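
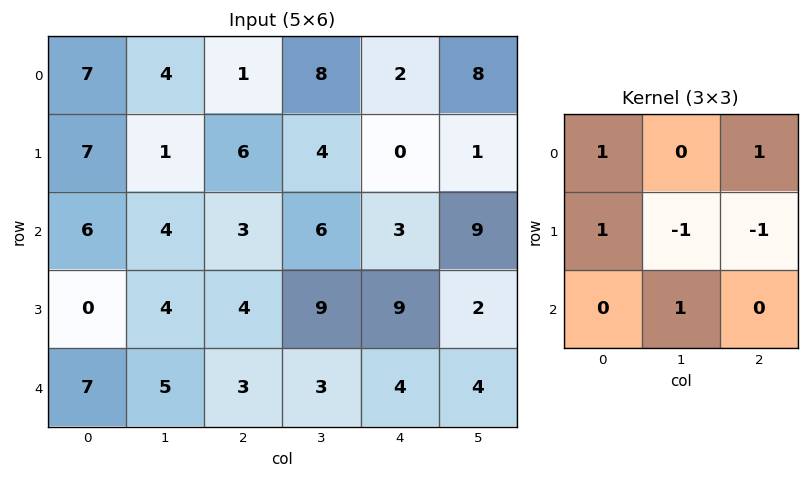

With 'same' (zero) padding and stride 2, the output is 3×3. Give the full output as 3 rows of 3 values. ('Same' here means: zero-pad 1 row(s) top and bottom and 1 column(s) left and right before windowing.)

-4 1 -2
-9 4 8
-8 12 6

Output[0,0]: The receptive field on the zero-padded input at this output position is [0 0 0 / 0 7 4 / 0 7 1]. Elementwise product with the kernel and sum: 0·1 + 0·1 + 0·1 + 7·-1 + 4·-1 + 7·1.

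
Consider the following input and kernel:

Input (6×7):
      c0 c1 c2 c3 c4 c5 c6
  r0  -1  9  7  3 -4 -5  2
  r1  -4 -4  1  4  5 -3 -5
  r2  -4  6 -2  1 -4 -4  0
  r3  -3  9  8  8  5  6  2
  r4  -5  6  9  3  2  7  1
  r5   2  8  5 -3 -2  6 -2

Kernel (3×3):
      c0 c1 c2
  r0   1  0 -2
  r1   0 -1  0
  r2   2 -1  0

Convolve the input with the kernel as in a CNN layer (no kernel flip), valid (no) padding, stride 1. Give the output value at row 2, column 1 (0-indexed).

-1

The receptive field on the input at this output position is [6 -2 1 / 9 8 8 / 6 9 3]. Elementwise product with the kernel and sum: 6·1 + 1·-2 + 8·-1 + 6·2 + 9·-1.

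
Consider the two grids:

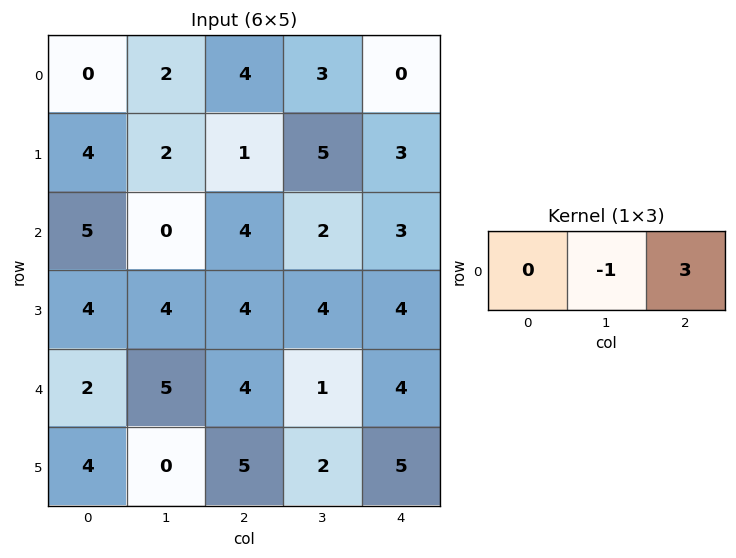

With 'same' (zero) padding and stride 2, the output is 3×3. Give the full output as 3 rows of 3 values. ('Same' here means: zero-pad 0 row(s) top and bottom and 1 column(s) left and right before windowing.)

6 5 0
-5 2 -3
13 -1 -4

Output[0,0]: The receptive field on the zero-padded input at this output position is [0 0 2]. Elementwise product with the kernel and sum: 0·-1 + 2·3.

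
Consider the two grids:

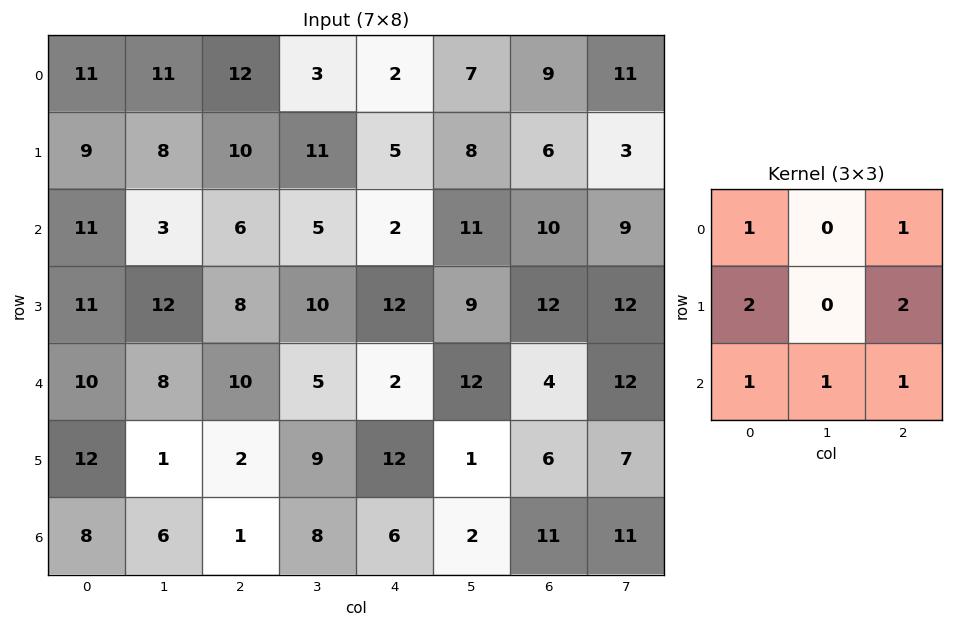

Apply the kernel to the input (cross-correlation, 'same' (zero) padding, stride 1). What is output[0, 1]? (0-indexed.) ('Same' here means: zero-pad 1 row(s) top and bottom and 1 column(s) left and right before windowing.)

73

The receptive field on the zero-padded input at this output position is [0 0 0 / 11 11 12 / 9 8 10]. Elementwise product with the kernel and sum: 0·1 + 0·1 + 11·2 + 12·2 + 9·1 + 8·1 + 10·1.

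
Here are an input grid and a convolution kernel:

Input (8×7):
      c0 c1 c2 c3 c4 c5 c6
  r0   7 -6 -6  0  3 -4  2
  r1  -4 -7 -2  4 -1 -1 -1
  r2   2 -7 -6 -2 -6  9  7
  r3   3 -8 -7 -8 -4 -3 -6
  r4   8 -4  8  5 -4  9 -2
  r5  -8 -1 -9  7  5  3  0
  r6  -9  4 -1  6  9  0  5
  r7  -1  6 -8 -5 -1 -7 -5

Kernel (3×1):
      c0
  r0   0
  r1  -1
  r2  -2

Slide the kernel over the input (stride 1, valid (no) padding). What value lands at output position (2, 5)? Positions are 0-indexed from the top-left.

The receptive field on the input at this output position is [9 / -3 / 9]. Elementwise product with the kernel and sum: -3·-1 + 9·-2.

-15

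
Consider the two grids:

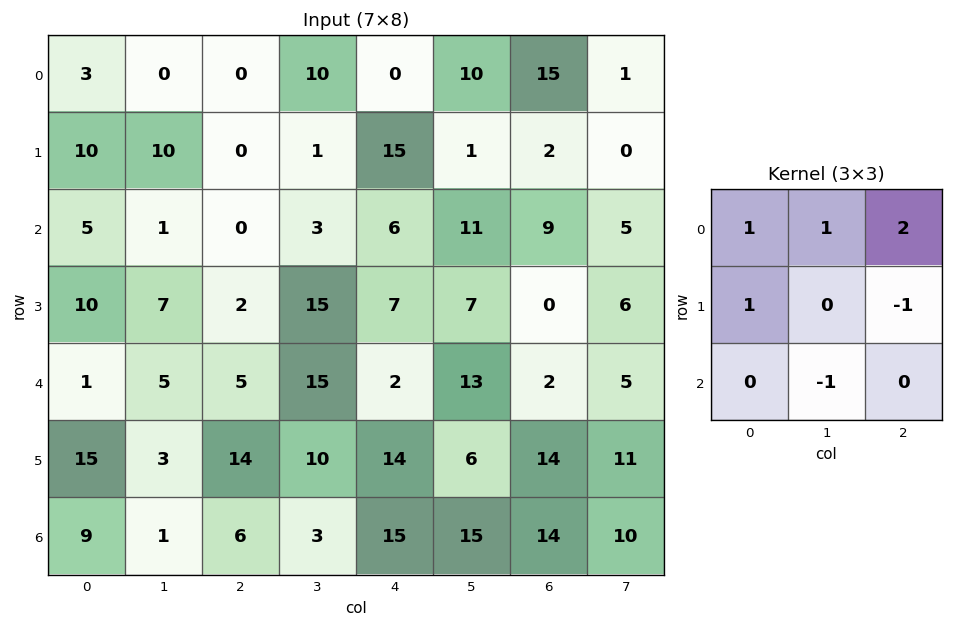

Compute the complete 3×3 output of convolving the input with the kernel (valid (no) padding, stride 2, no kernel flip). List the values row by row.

12 -8 42
9 -5 29
16 21 4

Output[0,0]: The receptive field on the input at this output position is [3 0 0 / 10 10 0 / 5 1 0]. Elementwise product with the kernel and sum: 3·1 + 0·1 + 0·2 + 10·1 + 0·-1 + 1·-1.
Output[0,1]: The receptive field on the input at this output position is [0 10 0 / 0 1 15 / 0 3 6]. Elementwise product with the kernel and sum: 0·1 + 10·1 + 0·2 + 0·1 + 15·-1 + 3·-1.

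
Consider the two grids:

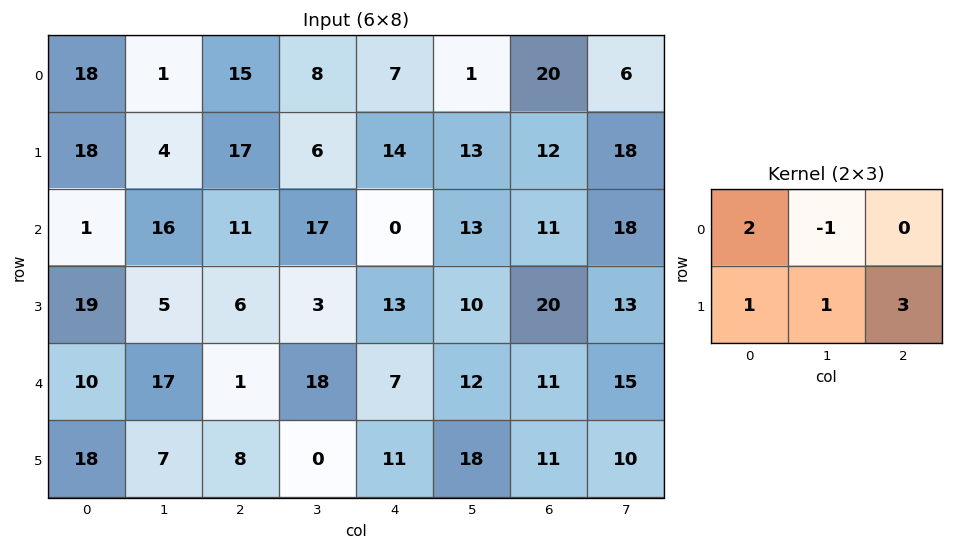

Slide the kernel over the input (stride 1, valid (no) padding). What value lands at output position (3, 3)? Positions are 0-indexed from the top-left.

The receptive field on the input at this output position is [3 13 10 / 18 7 12]. Elementwise product with the kernel and sum: 3·2 + 13·-1 + 18·1 + 7·1 + 12·3.

54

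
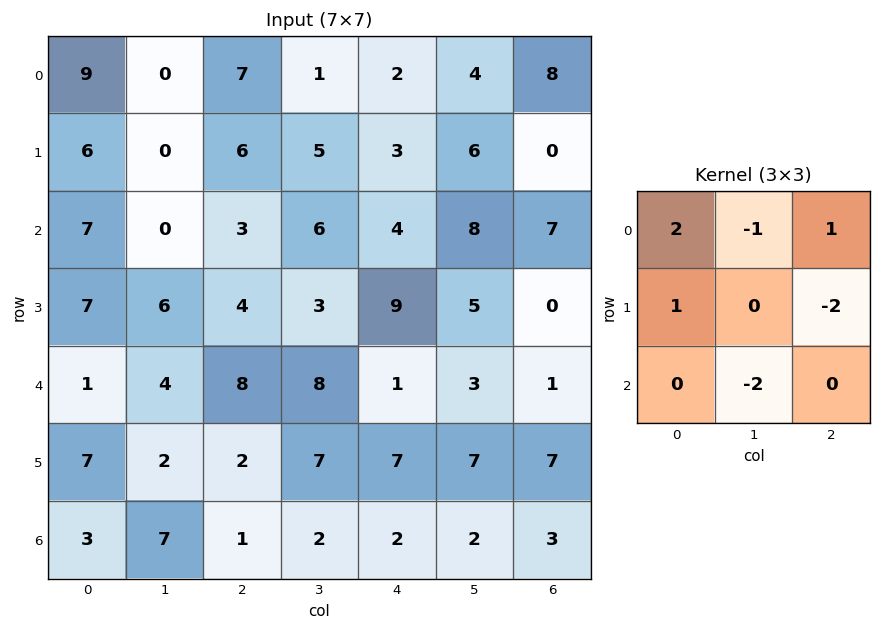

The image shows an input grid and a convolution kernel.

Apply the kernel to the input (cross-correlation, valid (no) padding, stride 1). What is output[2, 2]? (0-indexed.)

The receptive field on the input at this output position is [3 6 4 / 4 3 9 / 8 8 1]. Elementwise product with the kernel and sum: 3·2 + 6·-1 + 4·1 + 4·1 + 9·-2 + 8·-2.

-26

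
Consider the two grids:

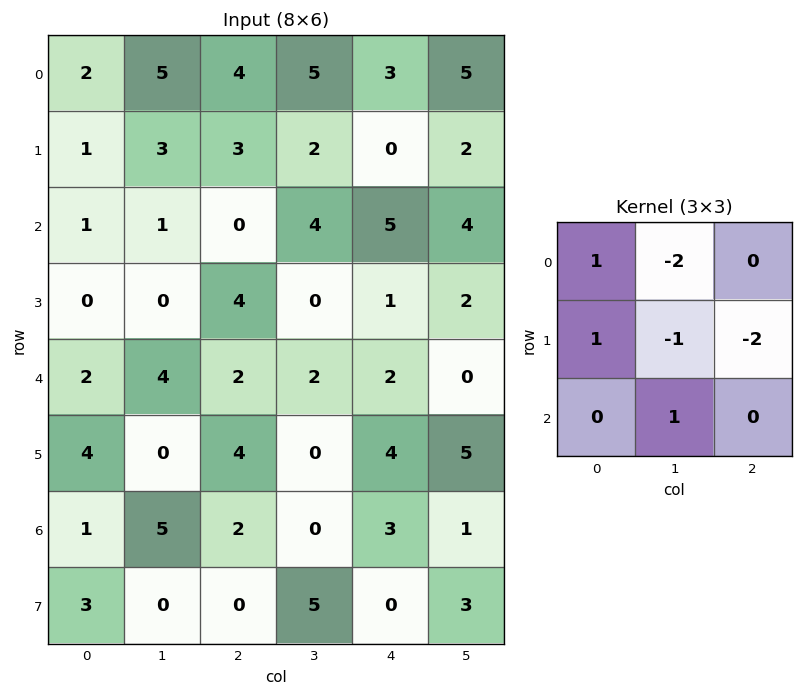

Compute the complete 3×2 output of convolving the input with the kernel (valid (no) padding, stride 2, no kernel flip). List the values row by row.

Output[0,0]: The receptive field on the input at this output position is [2 5 4 / 1 3 3 / 1 1 0]. Elementwise product with the kernel and sum: 2·1 + 5·-2 + 1·1 + 3·-1 + 3·-2 + 1·1.
Output[0,1]: The receptive field on the input at this output position is [4 5 3 / 3 2 0 / 0 4 5]. Elementwise product with the kernel and sum: 4·1 + 5·-2 + 3·1 + 2·-1 + 0·-2 + 4·1.

-15 -1
-5 -4
-5 -6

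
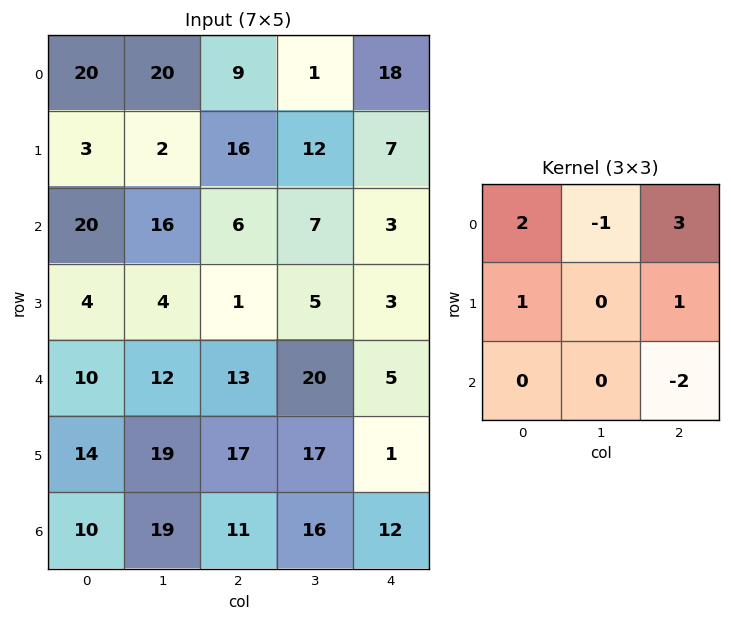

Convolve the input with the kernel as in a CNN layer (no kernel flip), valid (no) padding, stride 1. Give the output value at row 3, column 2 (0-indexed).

22

The receptive field on the input at this output position is [1 5 3 / 13 20 5 / 17 17 1]. Elementwise product with the kernel and sum: 1·2 + 5·-1 + 3·3 + 13·1 + 5·1 + 1·-2.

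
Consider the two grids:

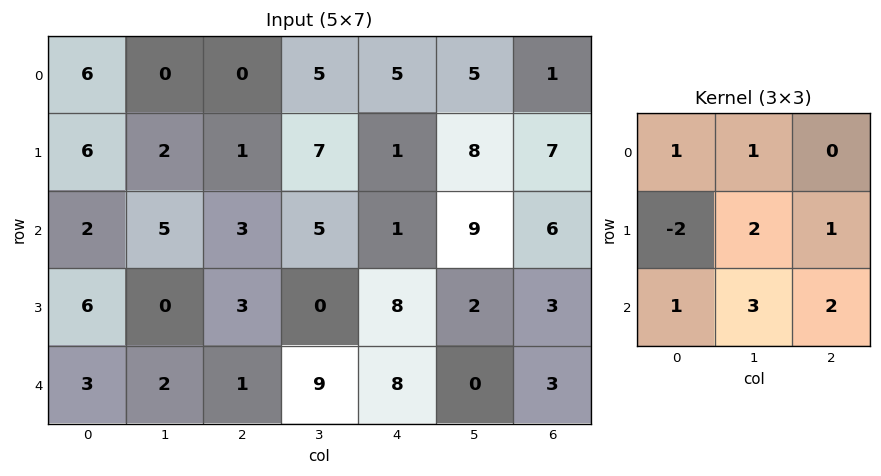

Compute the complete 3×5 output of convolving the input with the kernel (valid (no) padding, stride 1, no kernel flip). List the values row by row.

Output[0,0]: The receptive field on the input at this output position is [6 0 0 / 6 2 1 / 2 5 3]. Elementwise product with the kernel and sum: 6·1 + 0·1 + 6·-2 + 2·2 + 1·1 + 2·1 + 5·3 + 3·2.

22 29 38 32 71
29 13 32 37 51
9 37 54 57 15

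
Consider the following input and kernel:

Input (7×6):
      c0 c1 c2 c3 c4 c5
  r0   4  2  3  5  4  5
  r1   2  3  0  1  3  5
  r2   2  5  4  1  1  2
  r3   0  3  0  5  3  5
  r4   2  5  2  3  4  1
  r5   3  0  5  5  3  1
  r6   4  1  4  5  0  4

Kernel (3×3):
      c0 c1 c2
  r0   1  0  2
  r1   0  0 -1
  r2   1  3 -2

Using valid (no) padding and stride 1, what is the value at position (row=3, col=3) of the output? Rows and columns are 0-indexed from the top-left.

The receptive field on the input at this output position is [5 3 5 / 3 4 1 / 5 3 1]. Elementwise product with the kernel and sum: 5·1 + 5·2 + 1·-1 + 5·1 + 3·3 + 1·-2.

26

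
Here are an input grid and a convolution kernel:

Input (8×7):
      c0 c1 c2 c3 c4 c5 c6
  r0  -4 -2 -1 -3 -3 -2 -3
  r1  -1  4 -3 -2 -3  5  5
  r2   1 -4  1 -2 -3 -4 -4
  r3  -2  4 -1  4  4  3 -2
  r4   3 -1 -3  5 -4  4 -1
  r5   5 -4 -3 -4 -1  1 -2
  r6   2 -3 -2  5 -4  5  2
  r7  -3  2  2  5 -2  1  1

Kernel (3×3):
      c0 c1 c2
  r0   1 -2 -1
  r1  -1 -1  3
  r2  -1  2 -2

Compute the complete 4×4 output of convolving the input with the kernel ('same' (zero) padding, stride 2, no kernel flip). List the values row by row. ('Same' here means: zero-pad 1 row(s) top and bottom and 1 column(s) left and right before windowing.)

-12 -12 -14 10
-27 -5 -10 -4
12 27 4 -1
-27 18 0 -1

Output[0,0]: The receptive field on the zero-padded input at this output position is [0 0 0 / 0 -4 -2 / 0 -1 4]. Elementwise product with the kernel and sum: 0·1 + 0·-2 + 0·-1 + 0·-1 + -4·-1 + -2·3 + 0·-1 + -1·2 + 4·-2.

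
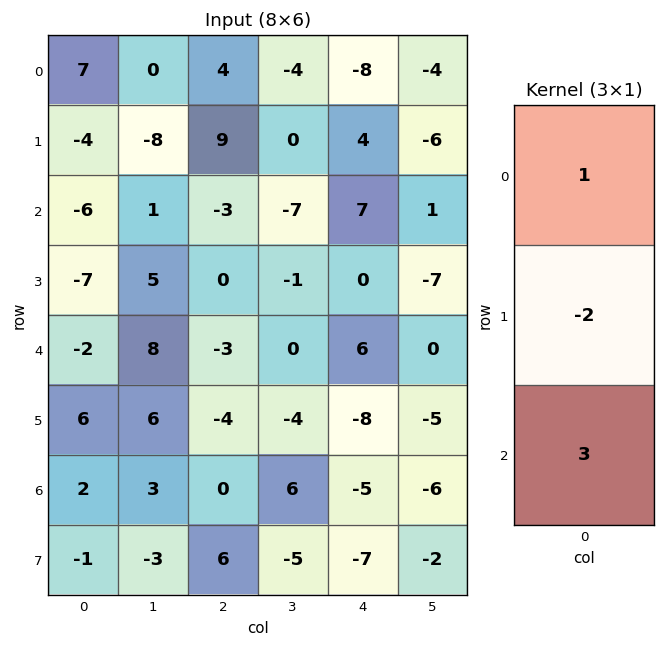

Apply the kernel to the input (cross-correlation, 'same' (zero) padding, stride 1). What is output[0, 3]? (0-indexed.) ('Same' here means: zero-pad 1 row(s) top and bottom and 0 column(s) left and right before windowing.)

The receptive field on the zero-padded input at this output position is [0 / -4 / 0]. Elementwise product with the kernel and sum: 0·1 + -4·-2 + 0·3.

8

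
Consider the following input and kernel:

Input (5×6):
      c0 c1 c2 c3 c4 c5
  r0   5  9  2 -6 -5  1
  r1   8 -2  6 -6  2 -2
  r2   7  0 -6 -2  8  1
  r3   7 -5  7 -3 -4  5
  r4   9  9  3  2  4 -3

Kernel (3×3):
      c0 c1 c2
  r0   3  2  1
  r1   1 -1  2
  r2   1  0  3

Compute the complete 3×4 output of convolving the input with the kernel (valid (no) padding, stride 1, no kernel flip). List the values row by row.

46 -1 23 -38
49 -12 15 -12
59 -17 3 15

Output[0,0]: The receptive field on the input at this output position is [5 9 2 / 8 -2 6 / 7 0 -6]. Elementwise product with the kernel and sum: 5·3 + 9·2 + 2·1 + 8·1 + -2·-1 + 6·2 + 7·1 + -6·3.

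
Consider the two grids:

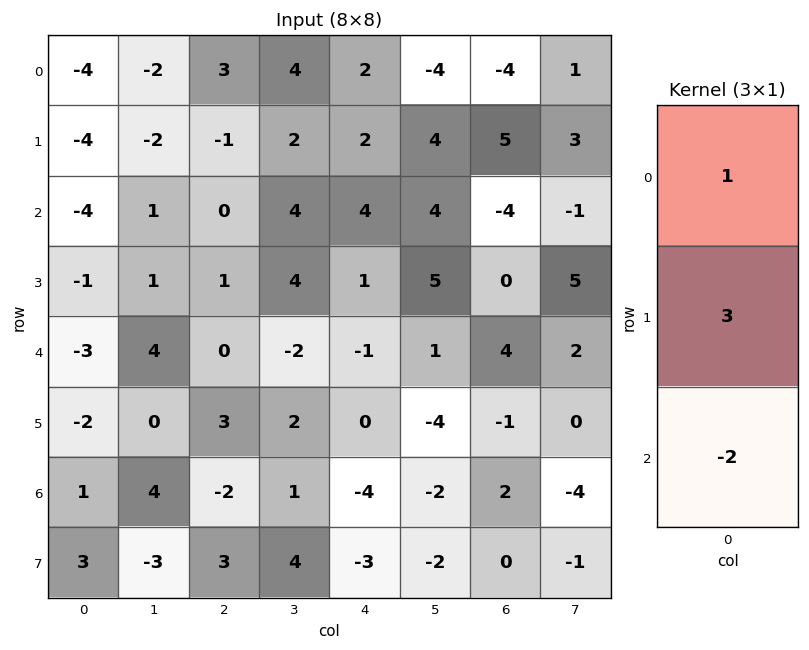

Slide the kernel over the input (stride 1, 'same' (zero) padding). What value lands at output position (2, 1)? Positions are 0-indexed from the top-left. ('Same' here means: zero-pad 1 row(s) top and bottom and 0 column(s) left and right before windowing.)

-1

The receptive field on the zero-padded input at this output position is [-2 / 1 / 1]. Elementwise product with the kernel and sum: -2·1 + 1·3 + 1·-2.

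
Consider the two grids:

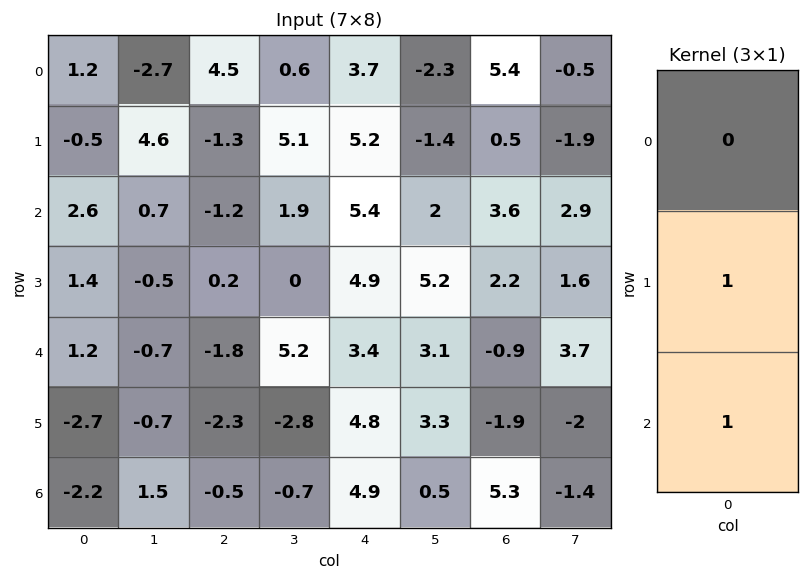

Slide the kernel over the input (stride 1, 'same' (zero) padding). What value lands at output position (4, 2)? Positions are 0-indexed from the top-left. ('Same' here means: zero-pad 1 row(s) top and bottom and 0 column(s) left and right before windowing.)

The receptive field on the zero-padded input at this output position is [0.2 / -1.8 / -2.3]. Elementwise product with the kernel and sum: -1.8·1 + -2.3·1.

-4.1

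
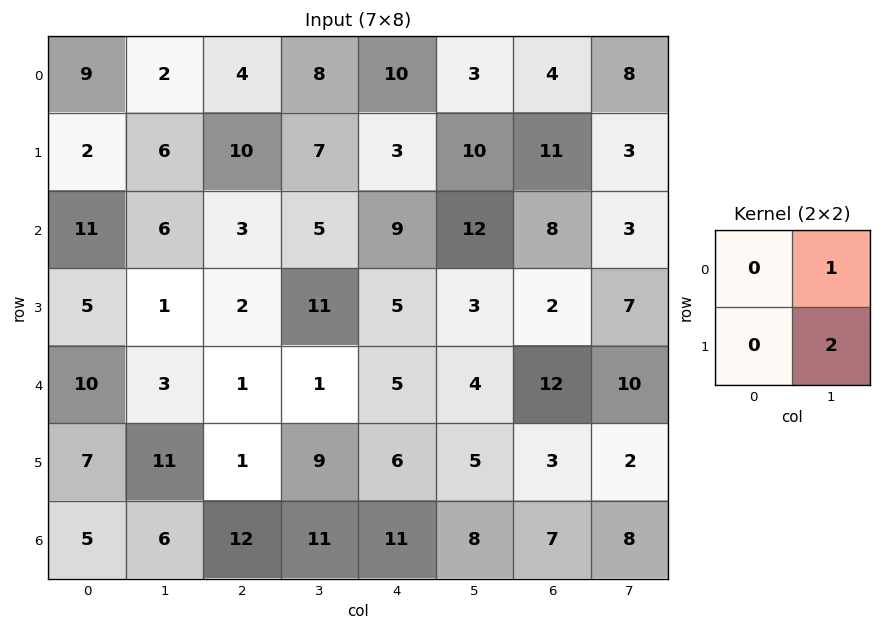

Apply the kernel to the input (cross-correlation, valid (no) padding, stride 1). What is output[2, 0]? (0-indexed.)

8

The receptive field on the input at this output position is [11 6 / 5 1]. Elementwise product with the kernel and sum: 6·1 + 1·2.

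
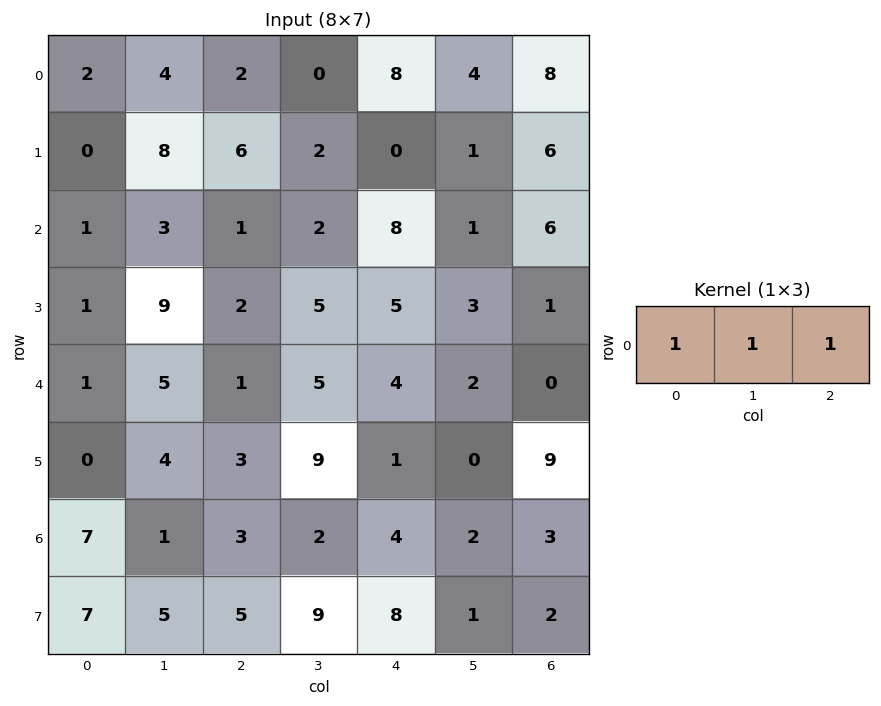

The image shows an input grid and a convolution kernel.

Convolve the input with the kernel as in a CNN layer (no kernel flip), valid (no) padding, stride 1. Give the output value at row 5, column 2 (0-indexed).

13

The receptive field on the input at this output position is [3 9 1]. Elementwise product with the kernel and sum: 3·1 + 9·1 + 1·1.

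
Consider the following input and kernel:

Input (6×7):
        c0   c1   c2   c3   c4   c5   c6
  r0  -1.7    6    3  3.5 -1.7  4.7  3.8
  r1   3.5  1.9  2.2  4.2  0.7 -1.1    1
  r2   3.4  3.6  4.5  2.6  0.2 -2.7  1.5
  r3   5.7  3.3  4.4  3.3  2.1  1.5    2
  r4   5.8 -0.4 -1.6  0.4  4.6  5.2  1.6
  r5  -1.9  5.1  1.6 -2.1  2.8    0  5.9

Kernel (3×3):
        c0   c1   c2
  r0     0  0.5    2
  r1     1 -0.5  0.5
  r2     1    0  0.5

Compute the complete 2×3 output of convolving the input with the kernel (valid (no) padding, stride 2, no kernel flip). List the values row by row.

Output[0,0]: The receptive field on the input at this output position is [-1.7 6 3 / 3.5 1.9 2.2 / 3.4 3.6 4.5]. Elementwise product with the kernel and sum: 6·0.5 + 3·2 + 3.5·1 + 1.9·-0.5 + 2.2·0.5 + 3.4·1 + 4.5·0.5.

18.3 3.4 12.65
22.05 6.2 9.4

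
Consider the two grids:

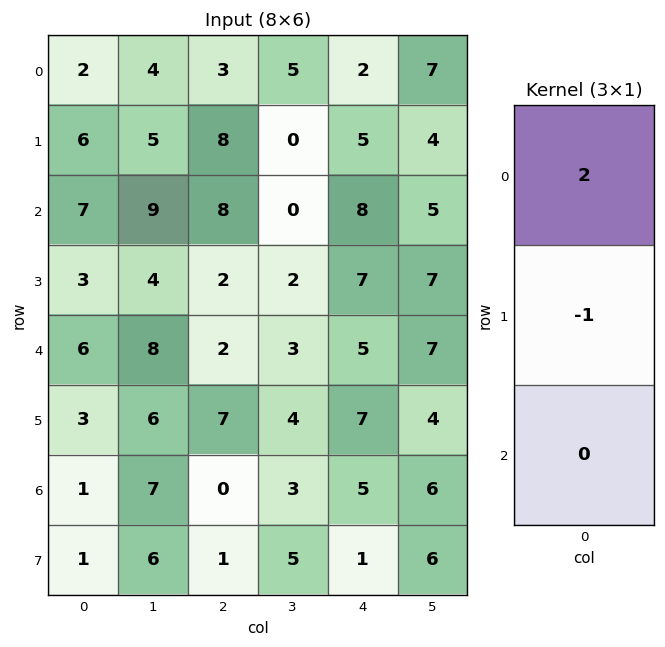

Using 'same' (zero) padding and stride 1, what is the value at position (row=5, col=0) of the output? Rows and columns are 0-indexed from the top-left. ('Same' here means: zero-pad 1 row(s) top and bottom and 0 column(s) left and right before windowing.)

9

The receptive field on the zero-padded input at this output position is [6 / 3 / 1]. Elementwise product with the kernel and sum: 6·2 + 3·-1.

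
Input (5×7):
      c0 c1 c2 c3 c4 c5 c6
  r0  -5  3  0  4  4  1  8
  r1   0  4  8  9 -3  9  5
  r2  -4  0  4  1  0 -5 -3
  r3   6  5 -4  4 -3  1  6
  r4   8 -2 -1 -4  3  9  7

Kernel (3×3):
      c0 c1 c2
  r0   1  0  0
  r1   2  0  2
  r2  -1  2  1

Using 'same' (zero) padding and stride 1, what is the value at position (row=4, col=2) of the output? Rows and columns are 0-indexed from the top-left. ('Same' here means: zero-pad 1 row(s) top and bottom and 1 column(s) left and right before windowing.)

-7

The receptive field on the zero-padded input at this output position is [5 -4 4 / -2 -1 -4 / 0 0 0]. Elementwise product with the kernel and sum: 5·1 + -2·2 + -4·2 + 0·-1 + 0·2 + 0·1.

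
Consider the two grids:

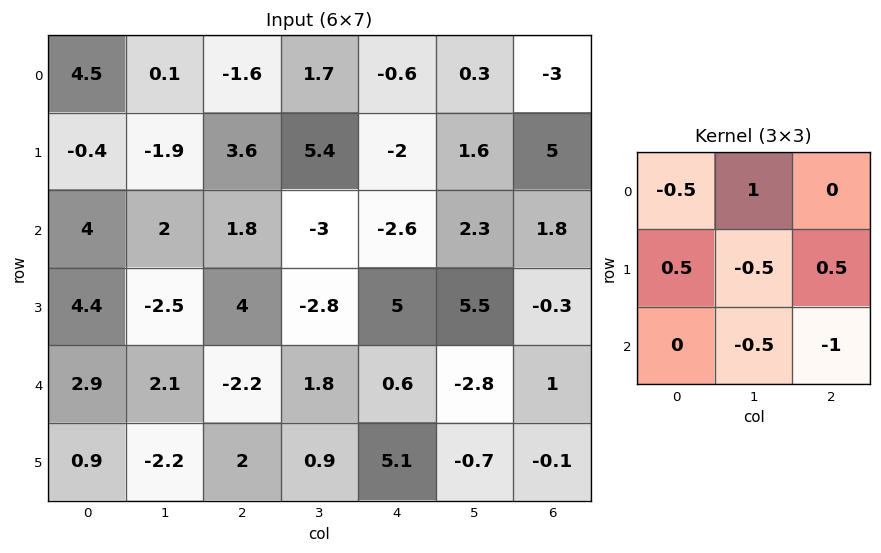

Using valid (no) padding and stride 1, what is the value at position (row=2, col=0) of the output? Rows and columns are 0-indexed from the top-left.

The receptive field on the input at this output position is [4 2 1.8 / 4.4 -2.5 4 / 2.9 2.1 -2.2]. Elementwise product with the kernel and sum: 4·-0.5 + 2·1 + 4.4·0.5 + -2.5·-0.5 + 4·0.5 + 2.1·-0.5 + -2.2·-1.

6.6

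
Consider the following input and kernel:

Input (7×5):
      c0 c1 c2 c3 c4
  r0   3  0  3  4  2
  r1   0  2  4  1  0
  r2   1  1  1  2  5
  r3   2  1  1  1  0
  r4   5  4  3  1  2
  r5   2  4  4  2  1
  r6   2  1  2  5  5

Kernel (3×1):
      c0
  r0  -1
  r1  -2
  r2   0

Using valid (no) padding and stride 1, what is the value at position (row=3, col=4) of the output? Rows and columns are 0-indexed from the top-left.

-4

The receptive field on the input at this output position is [0 / 2 / 1]. Elementwise product with the kernel and sum: 0·-1 + 2·-2.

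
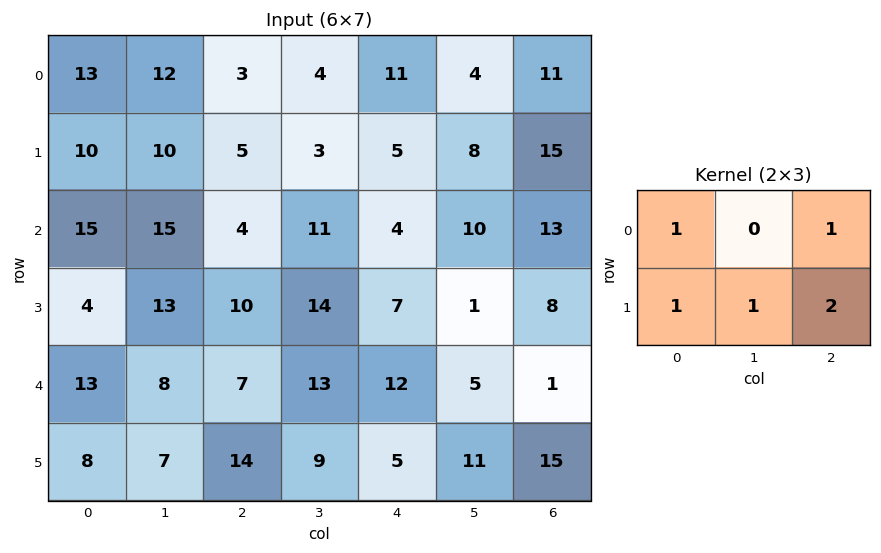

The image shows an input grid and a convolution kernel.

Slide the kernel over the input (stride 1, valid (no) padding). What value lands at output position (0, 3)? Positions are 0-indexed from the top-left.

The receptive field on the input at this output position is [4 11 4 / 3 5 8]. Elementwise product with the kernel and sum: 4·1 + 4·1 + 3·1 + 5·1 + 8·2.

32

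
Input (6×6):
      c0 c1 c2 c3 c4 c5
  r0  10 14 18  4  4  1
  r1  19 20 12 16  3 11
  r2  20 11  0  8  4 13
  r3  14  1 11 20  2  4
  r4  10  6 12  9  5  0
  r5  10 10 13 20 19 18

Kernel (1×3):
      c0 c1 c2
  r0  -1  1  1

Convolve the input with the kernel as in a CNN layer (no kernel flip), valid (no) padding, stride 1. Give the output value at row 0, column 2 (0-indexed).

The receptive field on the input at this output position is [18 4 4]. Elementwise product with the kernel and sum: 18·-1 + 4·1 + 4·1.

-10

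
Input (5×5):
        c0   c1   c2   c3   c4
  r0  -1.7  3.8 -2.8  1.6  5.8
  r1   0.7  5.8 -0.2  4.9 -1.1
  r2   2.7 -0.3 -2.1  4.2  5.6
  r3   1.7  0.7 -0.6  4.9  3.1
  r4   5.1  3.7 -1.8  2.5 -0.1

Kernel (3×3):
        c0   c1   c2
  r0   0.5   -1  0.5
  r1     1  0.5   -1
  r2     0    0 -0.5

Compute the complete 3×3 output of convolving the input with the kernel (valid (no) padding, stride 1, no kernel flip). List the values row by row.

-1.2 4.2 0.45
-0.6 -2.45 -12.7
4.15 -1.7 -3.65

Output[0,0]: The receptive field on the input at this output position is [-1.7 3.8 -2.8 / 0.7 5.8 -0.2 / 2.7 -0.3 -2.1]. Elementwise product with the kernel and sum: -1.7·0.5 + 3.8·-1 + -2.8·0.5 + 0.7·1 + 5.8·0.5 + -0.2·-1 + -2.1·-0.5.
Output[0,1]: The receptive field on the input at this output position is [3.8 -2.8 1.6 / 5.8 -0.2 4.9 / -0.3 -2.1 4.2]. Elementwise product with the kernel and sum: 3.8·0.5 + -2.8·-1 + 1.6·0.5 + 5.8·1 + -0.2·0.5 + 4.9·-1 + 4.2·-0.5.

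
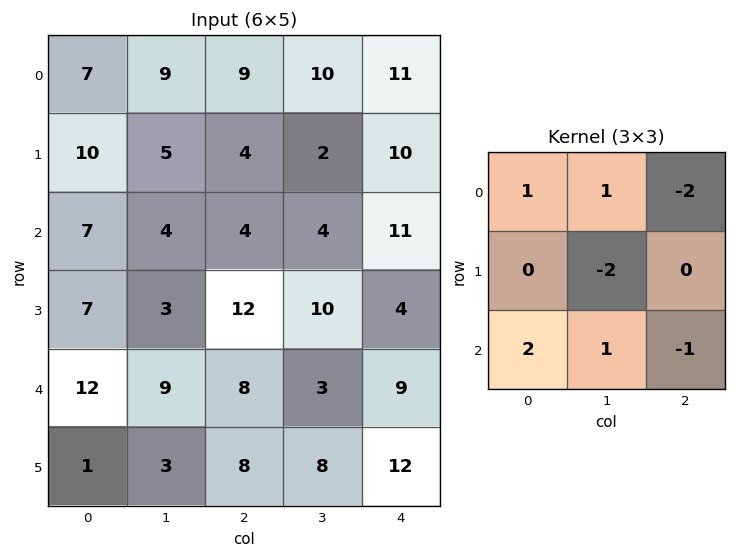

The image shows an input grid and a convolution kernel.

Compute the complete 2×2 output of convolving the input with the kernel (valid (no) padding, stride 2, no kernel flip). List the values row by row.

Output[0,0]: The receptive field on the input at this output position is [7 9 9 / 10 5 4 / 7 4 4]. Elementwise product with the kernel and sum: 7·1 + 9·1 + 9·-2 + 5·-2 + 7·2 + 4·1 + 4·-1.

2 -6
22 -24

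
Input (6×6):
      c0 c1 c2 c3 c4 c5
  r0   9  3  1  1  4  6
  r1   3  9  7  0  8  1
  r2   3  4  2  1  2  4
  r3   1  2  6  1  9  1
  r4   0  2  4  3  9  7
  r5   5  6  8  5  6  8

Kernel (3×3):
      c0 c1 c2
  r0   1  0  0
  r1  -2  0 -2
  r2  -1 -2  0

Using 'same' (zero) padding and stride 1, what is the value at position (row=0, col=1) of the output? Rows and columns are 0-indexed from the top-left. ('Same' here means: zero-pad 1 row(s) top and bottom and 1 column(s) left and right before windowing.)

-41

The receptive field on the zero-padded input at this output position is [0 0 0 / 9 3 1 / 3 9 7]. Elementwise product with the kernel and sum: 0·1 + 9·-2 + 1·-2 + 3·-1 + 9·-2.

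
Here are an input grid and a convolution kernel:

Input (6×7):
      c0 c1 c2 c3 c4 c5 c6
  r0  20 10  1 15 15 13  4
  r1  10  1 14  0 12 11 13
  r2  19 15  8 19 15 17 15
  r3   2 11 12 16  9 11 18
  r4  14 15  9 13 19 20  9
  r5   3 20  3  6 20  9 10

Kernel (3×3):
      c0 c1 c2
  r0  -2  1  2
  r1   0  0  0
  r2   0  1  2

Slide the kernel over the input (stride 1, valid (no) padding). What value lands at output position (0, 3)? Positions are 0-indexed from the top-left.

60

The receptive field on the input at this output position is [15 15 13 / 0 12 11 / 19 15 17]. Elementwise product with the kernel and sum: 15·-2 + 15·1 + 13·2 + 15·1 + 17·2.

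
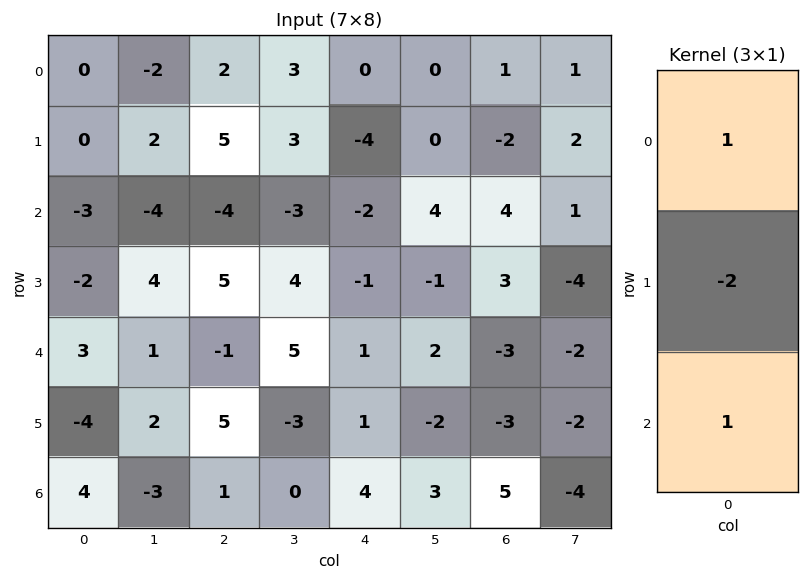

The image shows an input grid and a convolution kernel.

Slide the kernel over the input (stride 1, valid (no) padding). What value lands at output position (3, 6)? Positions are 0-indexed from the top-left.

6

The receptive field on the input at this output position is [3 / -3 / -3]. Elementwise product with the kernel and sum: 3·1 + -3·-2 + -3·1.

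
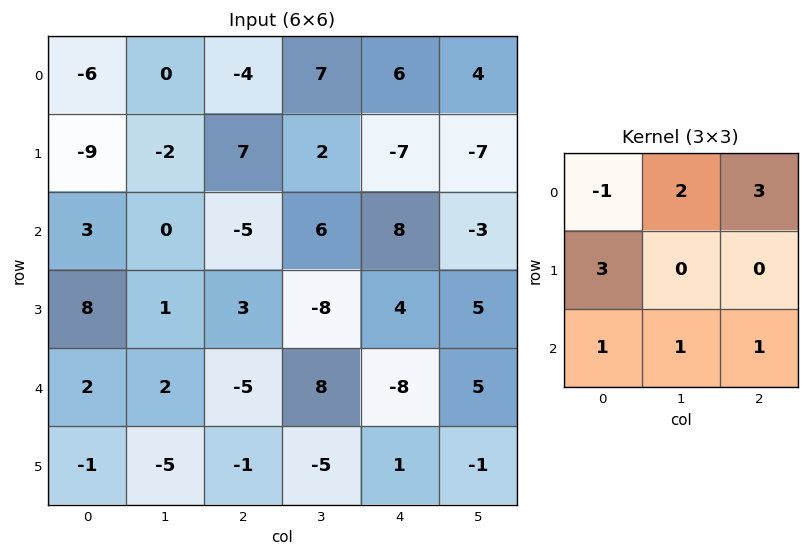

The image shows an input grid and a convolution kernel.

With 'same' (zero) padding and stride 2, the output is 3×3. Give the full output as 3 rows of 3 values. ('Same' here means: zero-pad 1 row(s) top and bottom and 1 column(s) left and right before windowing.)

-11 7 9
-15 18 -18
13 -24 50

Output[0,0]: The receptive field on the zero-padded input at this output position is [0 0 0 / 0 -6 0 / 0 -9 -2]. Elementwise product with the kernel and sum: 0·-1 + 0·2 + 0·3 + 0·3 + 0·1 + -9·1 + -2·1.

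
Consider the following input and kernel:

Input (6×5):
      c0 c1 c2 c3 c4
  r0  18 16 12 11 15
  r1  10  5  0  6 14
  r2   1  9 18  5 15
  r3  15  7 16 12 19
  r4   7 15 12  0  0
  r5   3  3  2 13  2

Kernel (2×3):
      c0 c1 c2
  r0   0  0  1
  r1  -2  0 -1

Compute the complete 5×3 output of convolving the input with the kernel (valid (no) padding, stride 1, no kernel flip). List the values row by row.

Output[0,0]: The receptive field on the input at this output position is [18 16 12 / 10 5 0]. Elementwise product with the kernel and sum: 12·1 + 10·-2 + 0·-1.
Output[0,1]: The receptive field on the input at this output position is [16 12 11 / 5 0 6]. Elementwise product with the kernel and sum: 11·1 + 5·-2 + 6·-1.

-8 -5 1
-20 -17 -37
-28 -21 -36
-10 -18 -5
4 -19 -6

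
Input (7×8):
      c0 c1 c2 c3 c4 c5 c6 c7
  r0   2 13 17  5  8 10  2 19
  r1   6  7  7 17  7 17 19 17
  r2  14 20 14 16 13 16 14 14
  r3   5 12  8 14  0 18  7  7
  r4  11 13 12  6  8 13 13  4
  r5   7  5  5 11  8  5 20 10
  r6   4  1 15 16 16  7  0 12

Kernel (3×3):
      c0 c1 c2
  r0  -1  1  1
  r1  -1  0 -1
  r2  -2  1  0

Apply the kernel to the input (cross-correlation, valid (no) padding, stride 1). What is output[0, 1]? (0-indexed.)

The receptive field on the input at this output position is [13 17 5 / 7 7 17 / 20 14 16]. Elementwise product with the kernel and sum: 13·-1 + 17·1 + 5·1 + 7·-1 + 17·-1 + 20·-2 + 14·1.

-41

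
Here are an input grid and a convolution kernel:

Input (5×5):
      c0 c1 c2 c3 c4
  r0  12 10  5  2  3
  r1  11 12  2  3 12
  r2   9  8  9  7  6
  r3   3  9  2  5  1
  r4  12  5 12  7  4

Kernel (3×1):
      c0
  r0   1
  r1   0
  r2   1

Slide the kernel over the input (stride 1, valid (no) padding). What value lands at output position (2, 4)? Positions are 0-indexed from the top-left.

The receptive field on the input at this output position is [6 / 1 / 4]. Elementwise product with the kernel and sum: 6·1 + 4·1.

10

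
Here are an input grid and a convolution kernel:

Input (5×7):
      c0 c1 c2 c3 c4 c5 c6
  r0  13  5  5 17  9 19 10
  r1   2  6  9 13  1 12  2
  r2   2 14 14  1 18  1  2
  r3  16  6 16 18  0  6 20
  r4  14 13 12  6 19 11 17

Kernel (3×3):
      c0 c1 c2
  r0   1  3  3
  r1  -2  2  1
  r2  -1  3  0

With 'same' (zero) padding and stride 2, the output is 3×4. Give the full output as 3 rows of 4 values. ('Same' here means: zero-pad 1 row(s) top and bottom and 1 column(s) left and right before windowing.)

Output[0,0]: The receptive field on the zero-padded input at this output position is [0 0 0 / 0 13 5 / 0 2 6]. Elementwise product with the kernel and sum: 0·1 + 0·3 + 0·3 + 0·-2 + 13·2 + 5·1 + 0·-1 + 2·3.

37 38 -7 -24
90 115 69 74
107 112 73 78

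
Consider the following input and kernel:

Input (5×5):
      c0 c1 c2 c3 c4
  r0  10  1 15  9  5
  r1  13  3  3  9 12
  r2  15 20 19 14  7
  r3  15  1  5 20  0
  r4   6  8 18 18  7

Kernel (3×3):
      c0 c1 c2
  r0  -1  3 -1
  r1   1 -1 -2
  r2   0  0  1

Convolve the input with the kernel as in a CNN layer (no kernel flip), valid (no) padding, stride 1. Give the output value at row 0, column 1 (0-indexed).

The receptive field on the input at this output position is [1 15 9 / 3 3 9 / 20 19 14]. Elementwise product with the kernel and sum: 1·-1 + 15·3 + 9·-1 + 3·1 + 3·-1 + 9·-2 + 14·1.

31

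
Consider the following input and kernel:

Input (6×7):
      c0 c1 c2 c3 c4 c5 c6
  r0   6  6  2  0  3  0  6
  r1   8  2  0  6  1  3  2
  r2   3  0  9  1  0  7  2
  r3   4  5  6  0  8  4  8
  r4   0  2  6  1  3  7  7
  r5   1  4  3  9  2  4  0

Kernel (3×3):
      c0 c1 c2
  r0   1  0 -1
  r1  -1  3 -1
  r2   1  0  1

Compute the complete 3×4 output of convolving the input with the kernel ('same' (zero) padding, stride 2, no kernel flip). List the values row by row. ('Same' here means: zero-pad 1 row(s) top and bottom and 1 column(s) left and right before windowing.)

Output[0,0]: The receptive field on the zero-padded input at this output position is [0 0 0 / 0 6 6 / 0 8 2]. Elementwise product with the kernel and sum: 0·1 + 0·-1 + 0·-1 + 6·3 + 6·-1 + 0·1 + 2·1.

14 8 18 21
12 27 -1 6
-3 33 10 22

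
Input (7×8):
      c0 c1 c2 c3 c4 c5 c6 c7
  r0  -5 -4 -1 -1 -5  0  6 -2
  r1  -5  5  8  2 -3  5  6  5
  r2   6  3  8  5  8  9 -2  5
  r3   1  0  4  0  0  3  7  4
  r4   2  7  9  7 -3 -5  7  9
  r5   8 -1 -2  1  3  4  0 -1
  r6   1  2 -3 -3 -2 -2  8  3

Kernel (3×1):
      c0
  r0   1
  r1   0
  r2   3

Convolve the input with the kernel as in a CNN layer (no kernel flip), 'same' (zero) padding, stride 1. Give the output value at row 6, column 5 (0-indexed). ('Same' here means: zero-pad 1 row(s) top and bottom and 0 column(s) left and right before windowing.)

4

The receptive field on the zero-padded input at this output position is [4 / -2 / 0]. Elementwise product with the kernel and sum: 4·1 + 0·3.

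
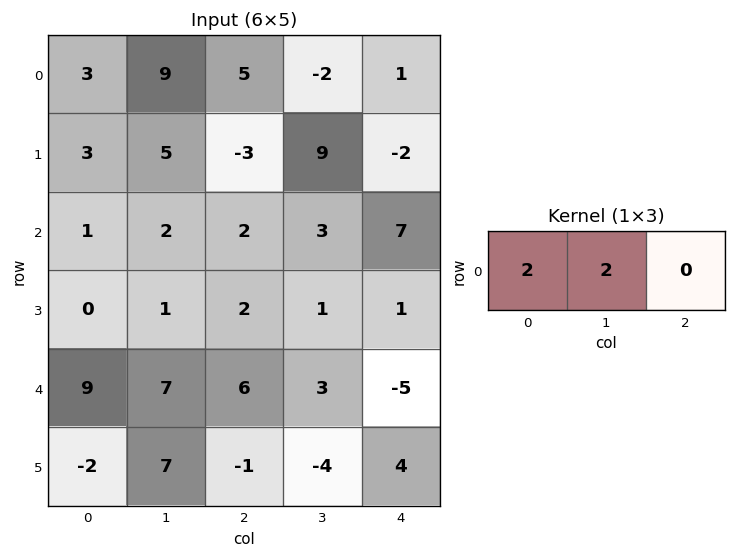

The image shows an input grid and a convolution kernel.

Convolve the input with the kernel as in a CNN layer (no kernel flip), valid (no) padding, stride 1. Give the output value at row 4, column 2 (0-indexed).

The receptive field on the input at this output position is [6 3 -5]. Elementwise product with the kernel and sum: 6·2 + 3·2.

18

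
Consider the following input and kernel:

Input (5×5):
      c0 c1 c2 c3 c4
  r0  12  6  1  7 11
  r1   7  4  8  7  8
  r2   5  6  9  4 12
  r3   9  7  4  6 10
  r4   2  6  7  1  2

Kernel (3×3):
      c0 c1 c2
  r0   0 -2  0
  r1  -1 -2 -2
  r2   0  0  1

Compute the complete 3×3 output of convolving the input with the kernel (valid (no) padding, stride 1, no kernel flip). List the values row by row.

Output[0,0]: The receptive field on the input at this output position is [12 6 1 / 7 4 8 / 5 6 9]. Elementwise product with the kernel and sum: 6·-2 + 7·-1 + 4·-2 + 8·-2 + 9·1.

-34 -32 -40
-39 -42 -45
-36 -44 -42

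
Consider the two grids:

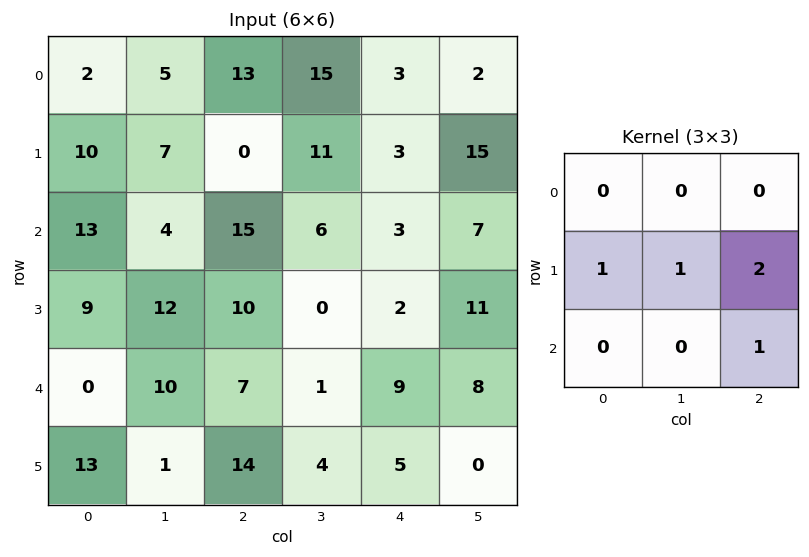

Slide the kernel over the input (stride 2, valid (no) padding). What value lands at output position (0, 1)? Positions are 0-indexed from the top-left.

20

The receptive field on the input at this output position is [13 15 3 / 0 11 3 / 15 6 3]. Elementwise product with the kernel and sum: 0·1 + 11·1 + 3·2 + 3·1.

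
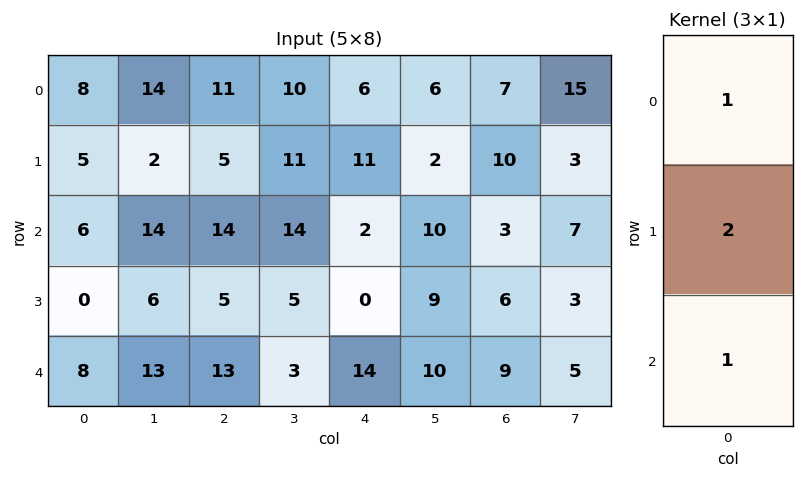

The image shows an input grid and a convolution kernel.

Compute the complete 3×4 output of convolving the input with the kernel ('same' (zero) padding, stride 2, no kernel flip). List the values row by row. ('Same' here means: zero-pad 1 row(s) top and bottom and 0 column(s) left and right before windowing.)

Output[0,0]: The receptive field on the zero-padded input at this output position is [0 / 8 / 5]. Elementwise product with the kernel and sum: 0·1 + 8·2 + 5·1.

21 27 23 24
17 38 15 22
16 31 28 24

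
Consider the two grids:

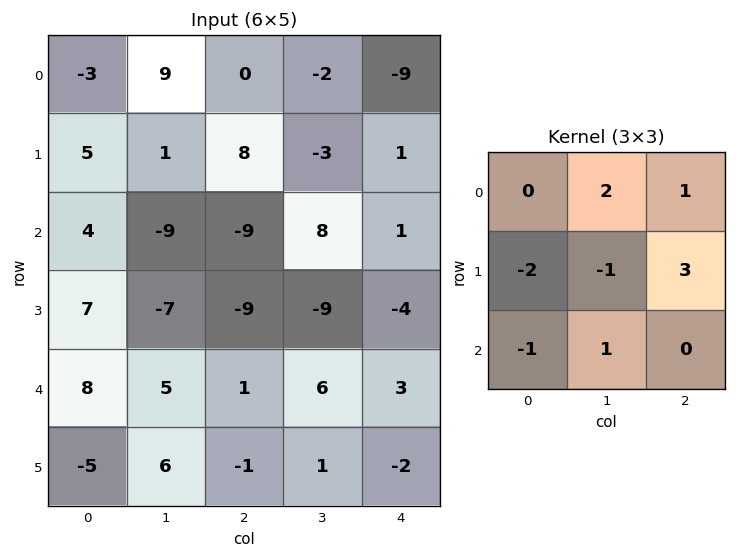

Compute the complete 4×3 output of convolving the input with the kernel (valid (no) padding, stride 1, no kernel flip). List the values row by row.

18 -21 -6
-30 62 8
-64 -18 37
-30 -27 -19

Output[0,0]: The receptive field on the input at this output position is [-3 9 0 / 5 1 8 / 4 -9 -9]. Elementwise product with the kernel and sum: 9·2 + 0·1 + 5·-2 + 1·-1 + 8·3 + 4·-1 + -9·1.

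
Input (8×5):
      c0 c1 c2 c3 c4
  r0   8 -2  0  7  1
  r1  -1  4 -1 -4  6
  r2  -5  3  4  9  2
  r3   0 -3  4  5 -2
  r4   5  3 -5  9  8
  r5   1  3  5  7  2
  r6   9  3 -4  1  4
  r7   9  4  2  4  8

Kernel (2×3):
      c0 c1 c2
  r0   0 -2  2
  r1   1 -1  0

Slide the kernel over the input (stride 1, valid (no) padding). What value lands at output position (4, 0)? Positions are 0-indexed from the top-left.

-18

The receptive field on the input at this output position is [5 3 -5 / 1 3 5]. Elementwise product with the kernel and sum: 3·-2 + -5·2 + 1·1 + 3·-1.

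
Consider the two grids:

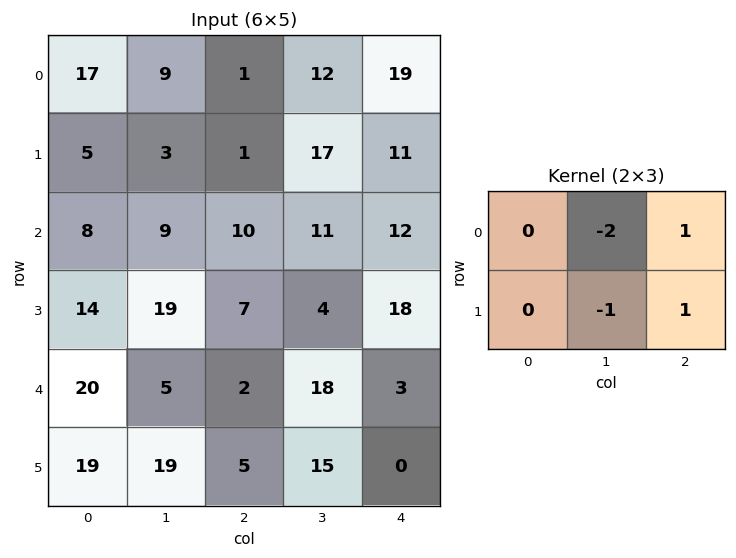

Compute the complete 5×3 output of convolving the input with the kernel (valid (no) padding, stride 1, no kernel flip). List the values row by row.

-19 26 -11
-4 16 -22
-20 -12 4
-34 6 -5
-22 24 -48

Output[0,0]: The receptive field on the input at this output position is [17 9 1 / 5 3 1]. Elementwise product with the kernel and sum: 9·-2 + 1·1 + 3·-1 + 1·1.
Output[0,1]: The receptive field on the input at this output position is [9 1 12 / 3 1 17]. Elementwise product with the kernel and sum: 1·-2 + 12·1 + 1·-1 + 17·1.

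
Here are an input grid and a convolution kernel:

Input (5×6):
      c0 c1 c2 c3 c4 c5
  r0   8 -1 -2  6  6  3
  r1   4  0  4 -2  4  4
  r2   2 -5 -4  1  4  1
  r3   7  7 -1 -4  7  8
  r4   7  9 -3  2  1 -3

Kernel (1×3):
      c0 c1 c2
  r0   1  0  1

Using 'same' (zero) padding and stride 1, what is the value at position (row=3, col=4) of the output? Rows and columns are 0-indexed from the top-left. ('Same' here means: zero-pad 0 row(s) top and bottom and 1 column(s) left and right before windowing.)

4

The receptive field on the zero-padded input at this output position is [-4 7 8]. Elementwise product with the kernel and sum: -4·1 + 8·1.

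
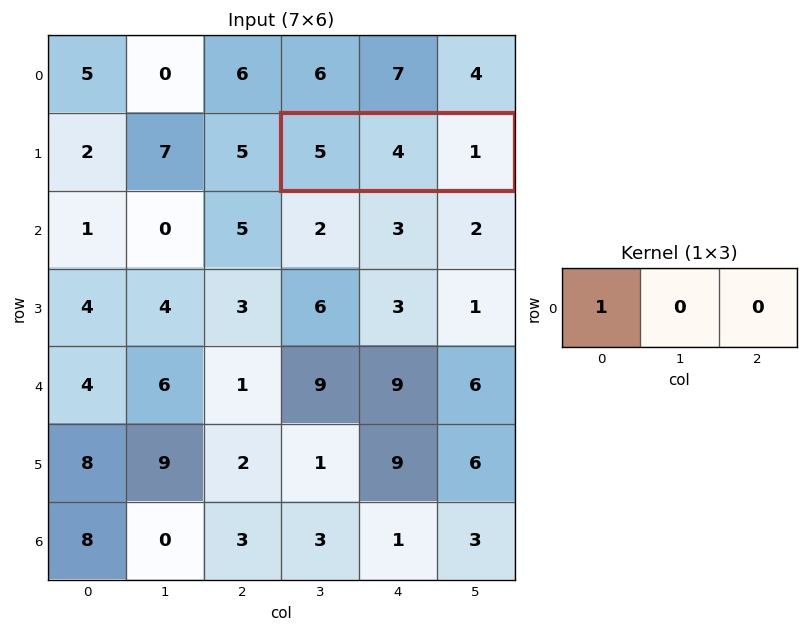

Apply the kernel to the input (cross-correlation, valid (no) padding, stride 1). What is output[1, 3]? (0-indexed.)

The receptive field on the input at this output position is [5 4 1]. Elementwise product with the kernel and sum: 5·1.

5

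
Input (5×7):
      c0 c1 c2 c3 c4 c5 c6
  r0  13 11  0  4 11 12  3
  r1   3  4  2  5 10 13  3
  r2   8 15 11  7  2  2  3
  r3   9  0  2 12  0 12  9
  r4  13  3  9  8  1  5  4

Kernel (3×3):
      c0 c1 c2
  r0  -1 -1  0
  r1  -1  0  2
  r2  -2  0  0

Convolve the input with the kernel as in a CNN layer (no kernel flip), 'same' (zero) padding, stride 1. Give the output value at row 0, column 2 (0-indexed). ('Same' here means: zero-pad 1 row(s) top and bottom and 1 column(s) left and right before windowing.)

-11

The receptive field on the zero-padded input at this output position is [0 0 0 / 11 0 4 / 4 2 5]. Elementwise product with the kernel and sum: 0·-1 + 0·-1 + 11·-1 + 4·2 + 4·-2.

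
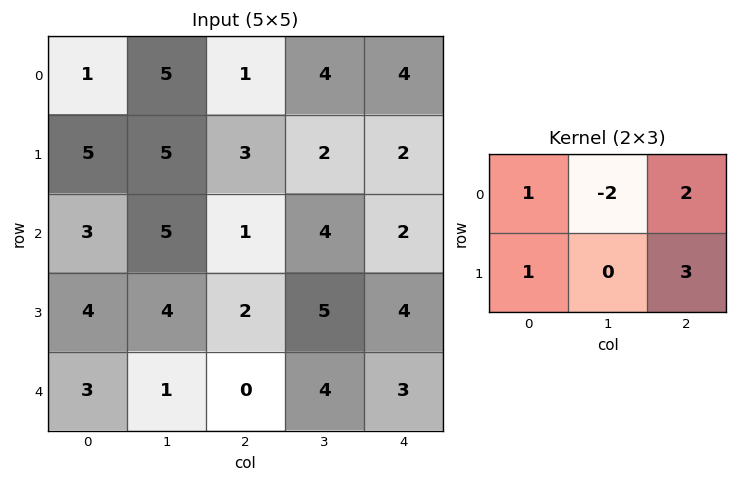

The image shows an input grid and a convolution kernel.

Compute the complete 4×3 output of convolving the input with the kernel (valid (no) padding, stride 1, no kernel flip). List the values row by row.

Output[0,0]: The receptive field on the input at this output position is [1 5 1 / 5 5 3]. Elementwise product with the kernel and sum: 1·1 + 5·-2 + 1·2 + 5·1 + 3·3.
Output[0,1]: The receptive field on the input at this output position is [5 1 4 / 5 3 2]. Elementwise product with the kernel and sum: 5·1 + 1·-2 + 4·2 + 5·1 + 2·3.

7 22 10
7 20 10
5 30 11
3 23 9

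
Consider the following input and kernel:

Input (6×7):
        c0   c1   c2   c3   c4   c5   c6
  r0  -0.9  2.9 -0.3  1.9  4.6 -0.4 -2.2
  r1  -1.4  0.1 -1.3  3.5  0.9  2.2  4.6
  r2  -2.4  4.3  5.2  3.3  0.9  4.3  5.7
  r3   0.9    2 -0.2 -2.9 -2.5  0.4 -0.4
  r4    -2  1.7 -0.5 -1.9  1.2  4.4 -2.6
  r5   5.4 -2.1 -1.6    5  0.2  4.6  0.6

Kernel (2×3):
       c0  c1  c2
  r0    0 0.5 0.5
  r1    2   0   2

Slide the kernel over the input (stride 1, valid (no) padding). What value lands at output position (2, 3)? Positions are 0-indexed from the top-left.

-2.4

The receptive field on the input at this output position is [3.3 0.9 4.3 / -2.9 -2.5 0.4]. Elementwise product with the kernel and sum: 0.9·0.5 + 4.3·0.5 + -2.9·2 + 0.4·2.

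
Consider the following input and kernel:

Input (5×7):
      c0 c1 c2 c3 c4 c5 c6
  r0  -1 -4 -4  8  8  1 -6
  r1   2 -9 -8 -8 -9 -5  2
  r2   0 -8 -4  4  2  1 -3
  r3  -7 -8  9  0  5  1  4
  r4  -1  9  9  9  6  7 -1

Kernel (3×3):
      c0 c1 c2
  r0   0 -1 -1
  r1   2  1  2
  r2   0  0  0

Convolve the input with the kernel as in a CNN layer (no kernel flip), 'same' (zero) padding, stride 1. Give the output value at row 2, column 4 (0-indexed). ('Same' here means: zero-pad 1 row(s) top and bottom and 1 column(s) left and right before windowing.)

26

The receptive field on the zero-padded input at this output position is [-8 -9 -5 / 4 2 1 / 0 5 1]. Elementwise product with the kernel and sum: -9·-1 + -5·-1 + 4·2 + 2·1 + 1·2.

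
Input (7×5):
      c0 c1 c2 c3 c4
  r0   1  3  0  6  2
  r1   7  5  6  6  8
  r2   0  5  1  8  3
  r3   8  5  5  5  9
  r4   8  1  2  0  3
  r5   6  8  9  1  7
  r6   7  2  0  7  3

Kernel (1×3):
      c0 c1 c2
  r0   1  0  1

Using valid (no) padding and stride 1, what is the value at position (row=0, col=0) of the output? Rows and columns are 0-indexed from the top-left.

1

The receptive field on the input at this output position is [1 3 0]. Elementwise product with the kernel and sum: 1·1 + 0·1.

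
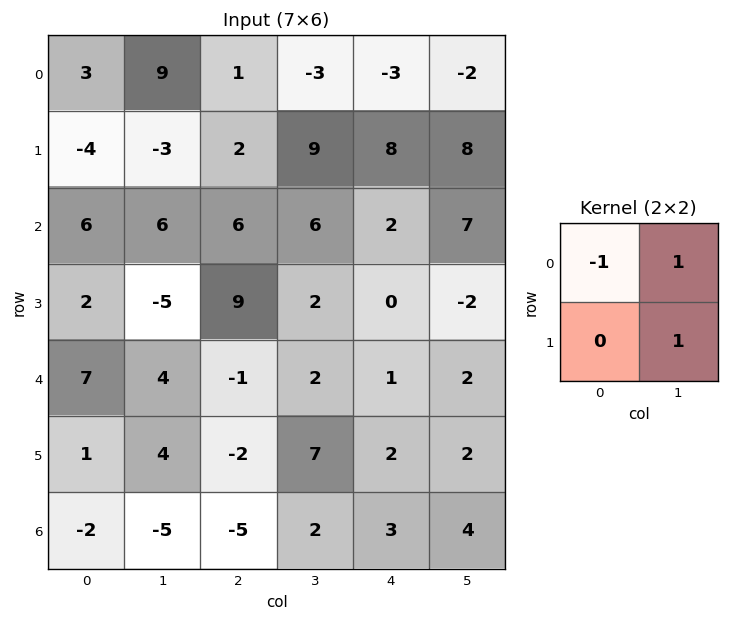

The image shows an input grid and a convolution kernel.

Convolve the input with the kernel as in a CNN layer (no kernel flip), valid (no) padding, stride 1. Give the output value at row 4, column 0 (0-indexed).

The receptive field on the input at this output position is [7 4 / 1 4]. Elementwise product with the kernel and sum: 7·-1 + 4·1 + 4·1.

1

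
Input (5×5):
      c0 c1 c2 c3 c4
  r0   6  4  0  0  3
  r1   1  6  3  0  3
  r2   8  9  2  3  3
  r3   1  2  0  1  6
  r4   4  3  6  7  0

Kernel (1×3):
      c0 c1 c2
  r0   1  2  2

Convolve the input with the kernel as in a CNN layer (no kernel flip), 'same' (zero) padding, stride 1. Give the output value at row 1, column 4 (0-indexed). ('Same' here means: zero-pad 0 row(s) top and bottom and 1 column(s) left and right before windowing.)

The receptive field on the zero-padded input at this output position is [0 3 0]. Elementwise product with the kernel and sum: 0·1 + 3·2 + 0·2.

6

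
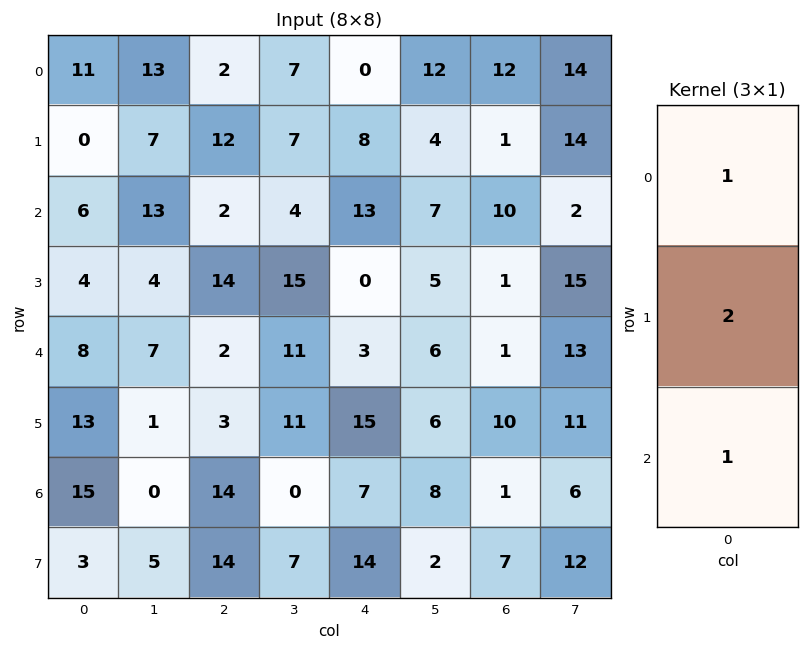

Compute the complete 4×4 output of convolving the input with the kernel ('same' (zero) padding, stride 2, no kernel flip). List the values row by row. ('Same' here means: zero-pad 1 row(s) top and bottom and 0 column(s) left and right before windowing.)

Output[0,0]: The receptive field on the zero-padded input at this output position is [0 / 11 / 0]. Elementwise product with the kernel and sum: 0·1 + 11·2 + 0·1.

22 16 8 25
16 30 34 22
33 21 21 13
46 45 43 19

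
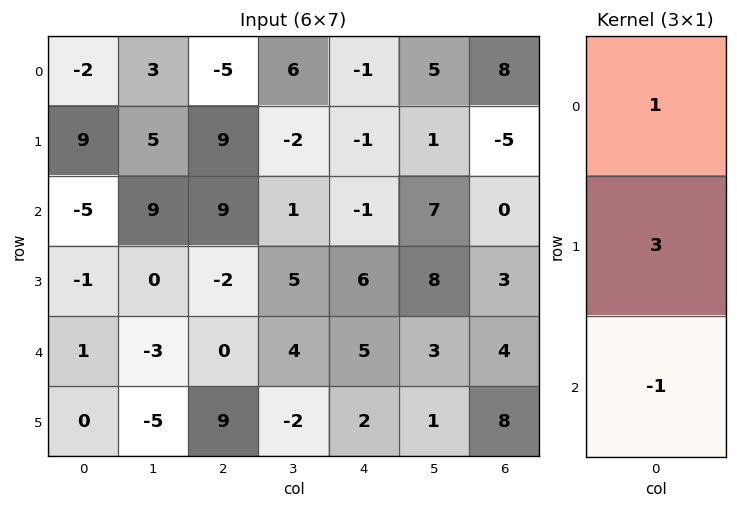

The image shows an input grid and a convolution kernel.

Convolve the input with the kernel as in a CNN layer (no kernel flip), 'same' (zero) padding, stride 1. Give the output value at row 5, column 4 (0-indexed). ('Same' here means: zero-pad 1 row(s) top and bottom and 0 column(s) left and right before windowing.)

11

The receptive field on the zero-padded input at this output position is [5 / 2 / 0]. Elementwise product with the kernel and sum: 5·1 + 2·3 + 0·-1.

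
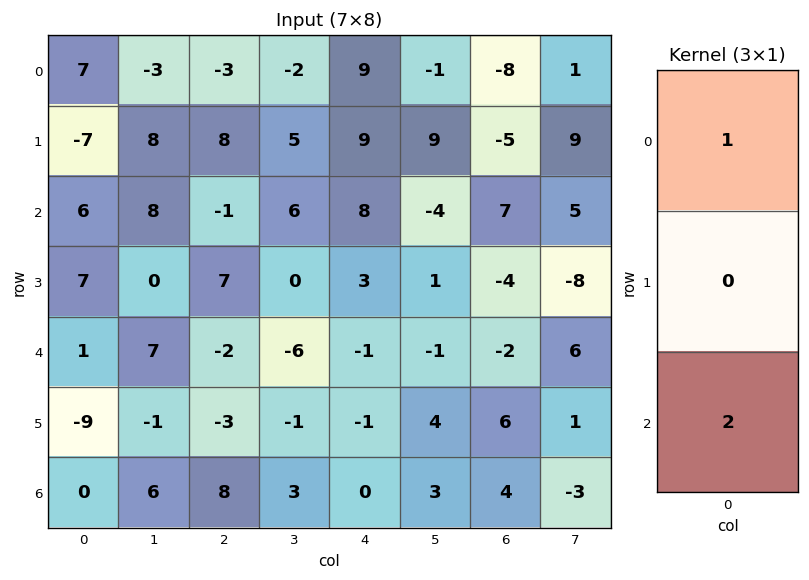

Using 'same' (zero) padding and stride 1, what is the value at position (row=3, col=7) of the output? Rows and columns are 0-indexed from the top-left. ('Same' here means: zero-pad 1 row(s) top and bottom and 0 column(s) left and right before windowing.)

17

The receptive field on the zero-padded input at this output position is [5 / -8 / 6]. Elementwise product with the kernel and sum: 5·1 + 6·2.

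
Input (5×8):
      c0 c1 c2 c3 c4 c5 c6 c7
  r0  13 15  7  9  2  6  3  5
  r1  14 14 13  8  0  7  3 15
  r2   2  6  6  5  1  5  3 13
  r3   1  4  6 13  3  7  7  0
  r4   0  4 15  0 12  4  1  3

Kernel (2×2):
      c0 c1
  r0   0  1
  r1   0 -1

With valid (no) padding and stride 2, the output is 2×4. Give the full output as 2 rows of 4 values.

Output[0,0]: The receptive field on the input at this output position is [13 15 / 14 14]. Elementwise product with the kernel and sum: 15·1 + 14·-1.

1 1 -1 -10
2 -8 -2 13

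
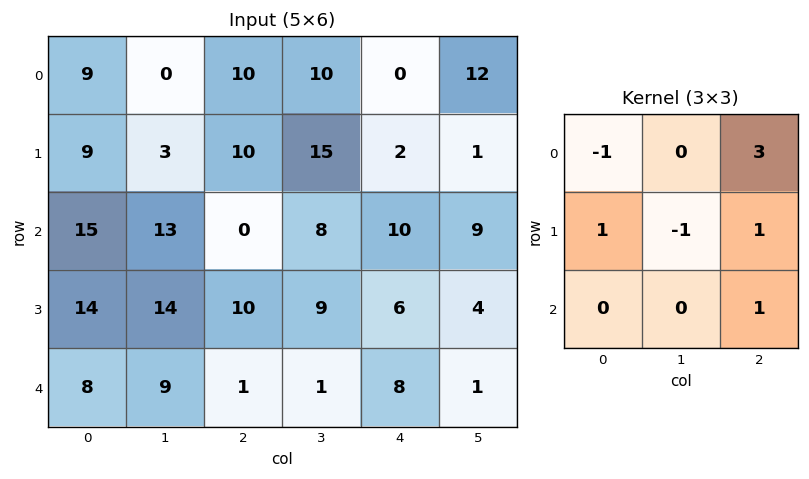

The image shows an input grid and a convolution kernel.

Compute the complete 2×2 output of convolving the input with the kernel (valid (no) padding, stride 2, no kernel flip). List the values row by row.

Output[0,0]: The receptive field on the input at this output position is [9 0 10 / 9 3 10 / 15 13 0]. Elementwise product with the kernel and sum: 9·-1 + 10·3 + 9·1 + 3·-1 + 10·1 + 0·1.

37 -3
-4 45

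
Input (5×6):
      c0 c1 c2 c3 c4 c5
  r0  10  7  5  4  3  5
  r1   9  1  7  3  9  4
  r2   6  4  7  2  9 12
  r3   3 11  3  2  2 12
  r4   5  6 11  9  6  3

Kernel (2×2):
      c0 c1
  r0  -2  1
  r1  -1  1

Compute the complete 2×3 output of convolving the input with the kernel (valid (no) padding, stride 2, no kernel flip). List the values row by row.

Output[0,0]: The receptive field on the input at this output position is [10 7 / 9 1]. Elementwise product with the kernel and sum: 10·-2 + 7·1 + 9·-1 + 1·1.

-21 -10 -6
0 -13 4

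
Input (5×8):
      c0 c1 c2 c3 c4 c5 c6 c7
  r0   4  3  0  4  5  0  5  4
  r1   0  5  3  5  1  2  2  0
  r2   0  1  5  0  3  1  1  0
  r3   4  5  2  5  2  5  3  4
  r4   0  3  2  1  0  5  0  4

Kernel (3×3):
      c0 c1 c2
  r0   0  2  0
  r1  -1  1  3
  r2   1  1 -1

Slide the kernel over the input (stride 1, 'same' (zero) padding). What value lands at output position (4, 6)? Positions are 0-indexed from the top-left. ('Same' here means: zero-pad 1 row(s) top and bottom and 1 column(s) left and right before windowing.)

13

The receptive field on the zero-padded input at this output position is [5 3 4 / 5 0 4 / 0 0 0]. Elementwise product with the kernel and sum: 3·2 + 5·-1 + 0·1 + 4·3 + 0·1 + 0·1 + 0·-1.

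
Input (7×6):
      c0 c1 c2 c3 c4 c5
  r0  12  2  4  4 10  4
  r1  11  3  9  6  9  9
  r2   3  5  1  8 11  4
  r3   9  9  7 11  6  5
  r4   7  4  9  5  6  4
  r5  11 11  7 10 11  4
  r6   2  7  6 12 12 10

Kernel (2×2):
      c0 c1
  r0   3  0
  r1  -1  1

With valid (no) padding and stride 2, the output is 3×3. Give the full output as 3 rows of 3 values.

28 9 30
9 7 32
21 30 11

Output[0,0]: The receptive field on the input at this output position is [12 2 / 11 3]. Elementwise product with the kernel and sum: 12·3 + 11·-1 + 3·1.
Output[0,1]: The receptive field on the input at this output position is [4 4 / 9 6]. Elementwise product with the kernel and sum: 4·3 + 9·-1 + 6·1.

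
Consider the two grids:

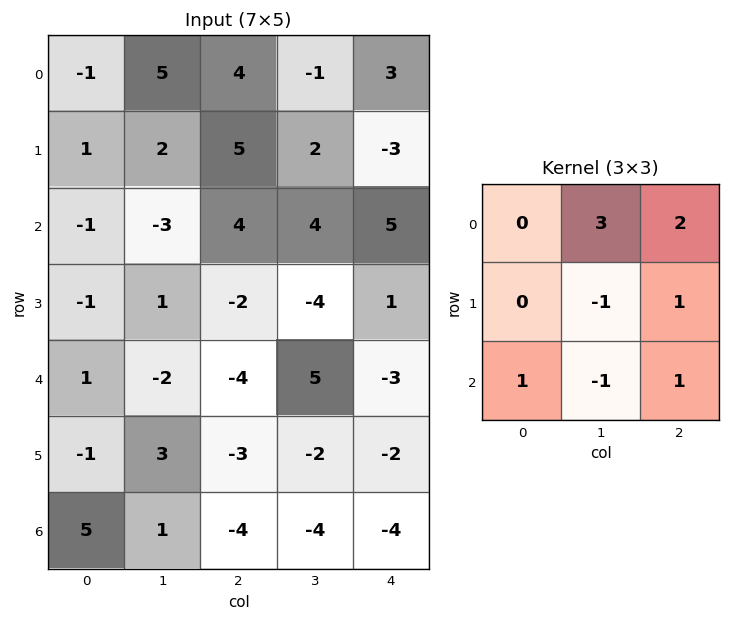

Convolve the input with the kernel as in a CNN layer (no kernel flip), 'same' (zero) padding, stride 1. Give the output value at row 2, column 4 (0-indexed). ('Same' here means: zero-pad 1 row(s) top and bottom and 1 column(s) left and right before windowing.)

-19

The receptive field on the zero-padded input at this output position is [2 -3 0 / 4 5 0 / -4 1 0]. Elementwise product with the kernel and sum: -3·3 + 0·2 + 5·-1 + 0·1 + -4·1 + 1·-1 + 0·1.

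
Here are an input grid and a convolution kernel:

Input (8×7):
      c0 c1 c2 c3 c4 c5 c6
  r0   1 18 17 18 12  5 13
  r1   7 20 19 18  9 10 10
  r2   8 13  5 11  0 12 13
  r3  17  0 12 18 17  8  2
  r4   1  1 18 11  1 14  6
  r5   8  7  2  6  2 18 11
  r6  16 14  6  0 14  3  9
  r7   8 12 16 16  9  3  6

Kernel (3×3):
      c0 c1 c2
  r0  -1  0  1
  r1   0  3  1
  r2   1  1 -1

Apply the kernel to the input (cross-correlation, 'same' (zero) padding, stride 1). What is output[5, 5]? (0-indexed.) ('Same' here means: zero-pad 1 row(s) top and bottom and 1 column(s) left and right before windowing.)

The receptive field on the zero-padded input at this output position is [1 14 6 / 2 18 11 / 14 3 9]. Elementwise product with the kernel and sum: 1·-1 + 6·1 + 18·3 + 11·1 + 14·1 + 3·1 + 9·-1.

78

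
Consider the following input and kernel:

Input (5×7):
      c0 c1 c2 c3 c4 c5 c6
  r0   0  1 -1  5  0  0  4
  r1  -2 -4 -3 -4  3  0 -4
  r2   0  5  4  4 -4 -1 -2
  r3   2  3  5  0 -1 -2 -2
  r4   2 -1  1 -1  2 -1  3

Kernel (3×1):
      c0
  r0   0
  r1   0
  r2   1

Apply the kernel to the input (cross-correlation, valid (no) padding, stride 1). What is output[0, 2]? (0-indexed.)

The receptive field on the input at this output position is [-1 / -3 / 4]. Elementwise product with the kernel and sum: 4·1.

4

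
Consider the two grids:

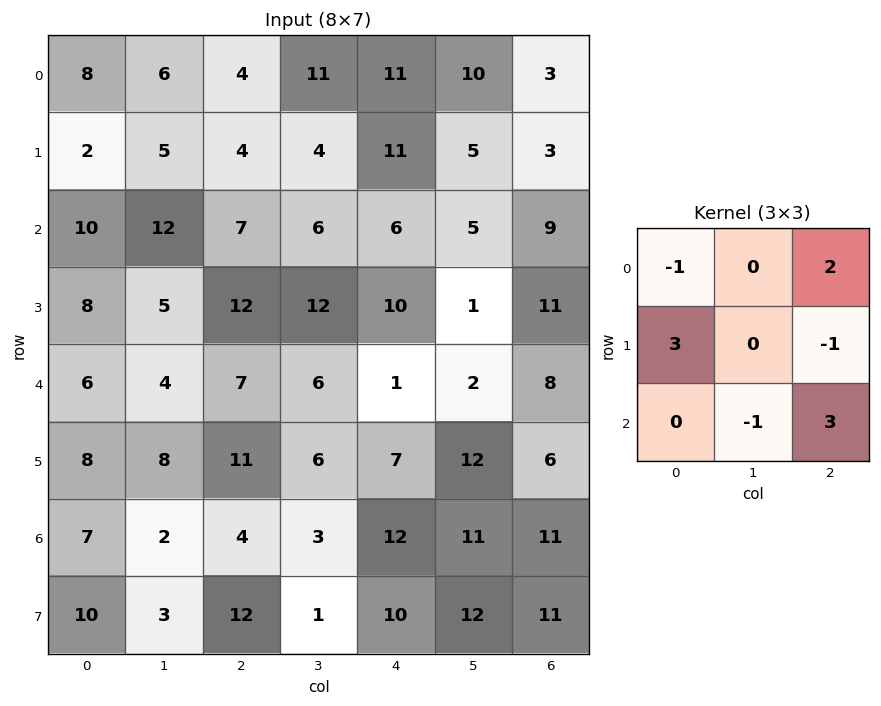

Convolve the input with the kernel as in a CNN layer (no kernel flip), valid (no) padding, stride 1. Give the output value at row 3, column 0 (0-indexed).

The receptive field on the input at this output position is [8 5 12 / 6 4 7 / 8 8 11]. Elementwise product with the kernel and sum: 8·-1 + 12·2 + 6·3 + 7·-1 + 8·-1 + 11·3.

52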